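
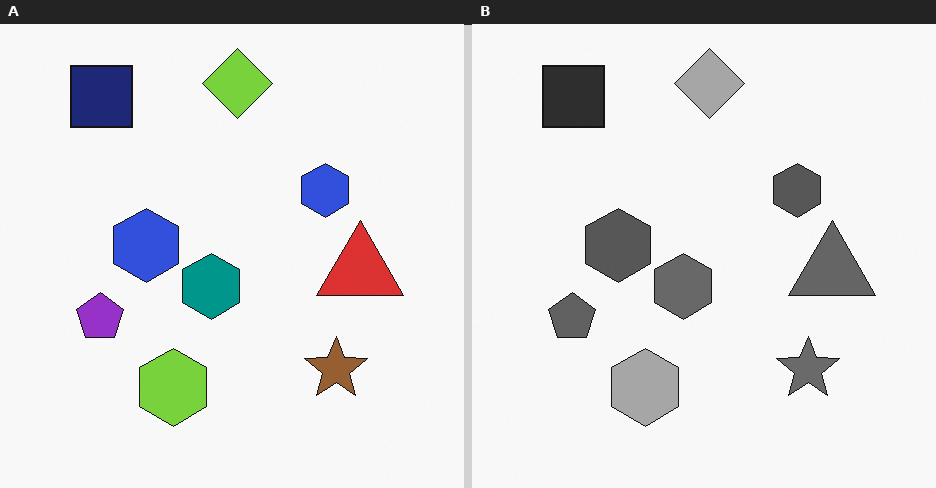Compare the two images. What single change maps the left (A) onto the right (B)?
It was converted to grayscale.

All color is removed — every shape is now a shade of grey.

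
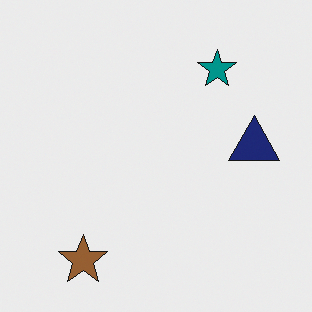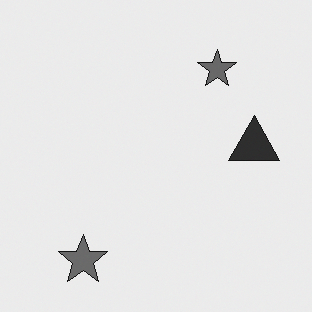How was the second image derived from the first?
The transformation is: converted to grayscale.

All color is removed — every shape is now a shade of grey.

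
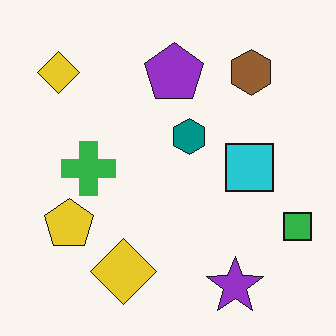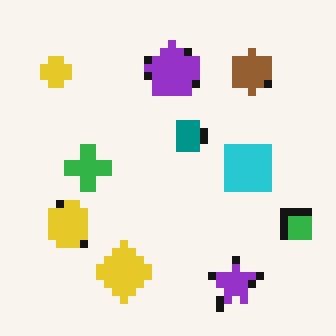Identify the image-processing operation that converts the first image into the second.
The image was pixelated into visible square blocks.

Shapes are reduced to large square blocks; fine edges and outlines are lost — a downscale-then-upscale (mosaic) effect.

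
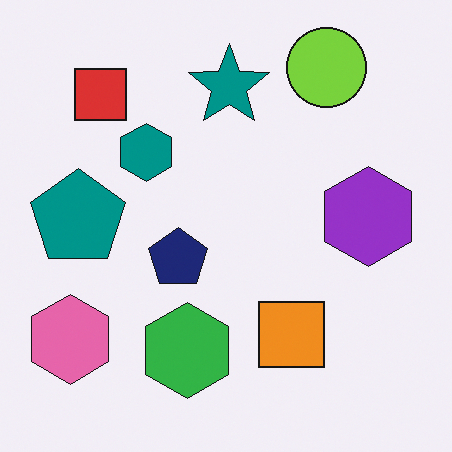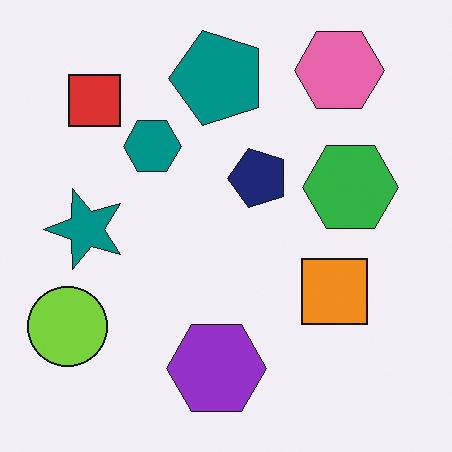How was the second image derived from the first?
The transformation is: transposed (reflected across the top-left ↔ bottom-right diagonal).

Shapes have swapped their row and column positions — what was in the top-right is now in the bottom-left — a diagonal reflection.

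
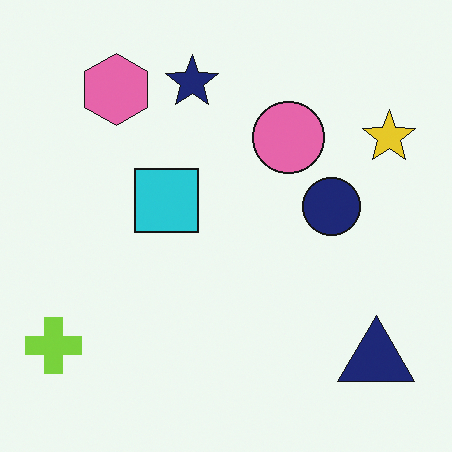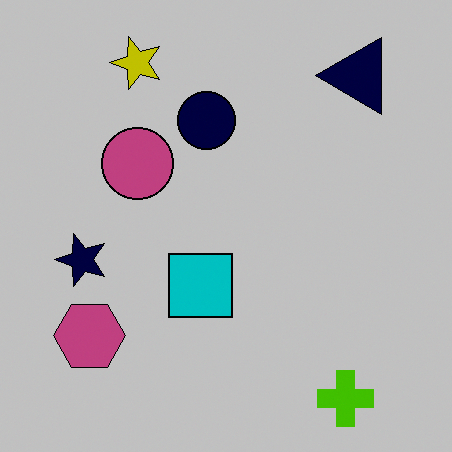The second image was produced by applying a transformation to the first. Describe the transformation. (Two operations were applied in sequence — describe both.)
Aggressively posterized, then rotated 90° counter-clockwise.

Each flat color has snapped to a coarser quantized level — most visibly, the near-white background has dropped to a flat grey. The lime cross sits in the bottom-left of the first image and the bottom-right of the second — consistent with a whole-image 90° counter-clockwise rotation.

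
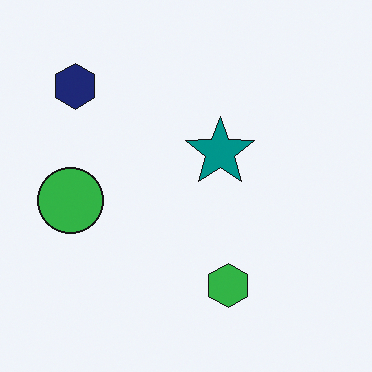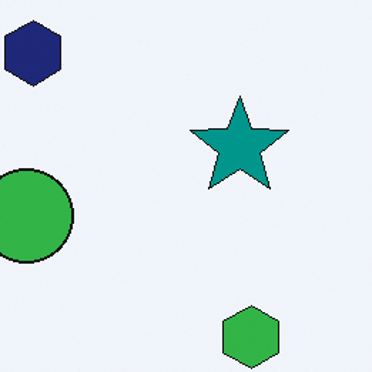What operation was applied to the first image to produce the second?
The second image is the first cropped slightly and scaled back up.

The visible shapes are larger and the field of view is narrower; shapes near the original edges may be partly or wholly outside the frame — a crop-and-rescale.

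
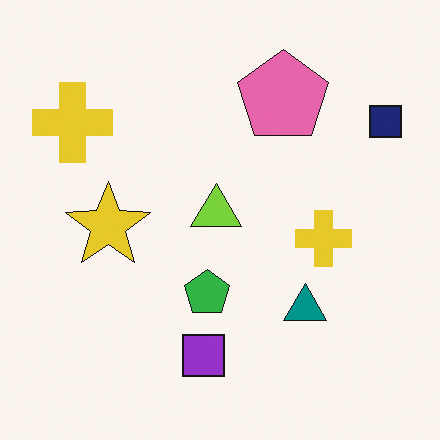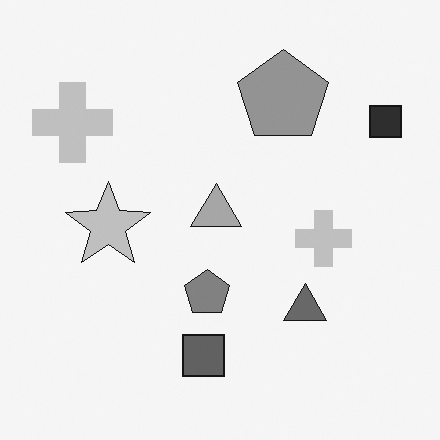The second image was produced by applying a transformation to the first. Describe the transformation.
Converted to grayscale.

All color is removed — every shape is now a shade of grey.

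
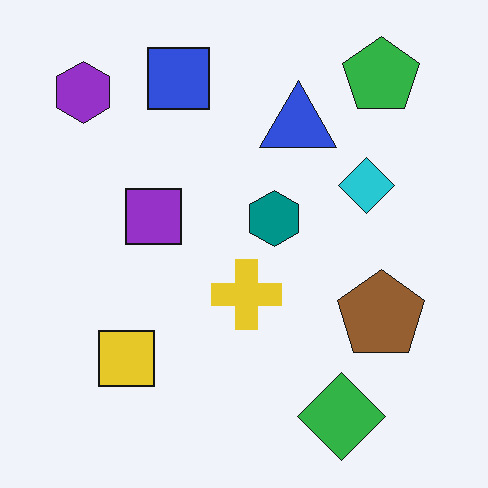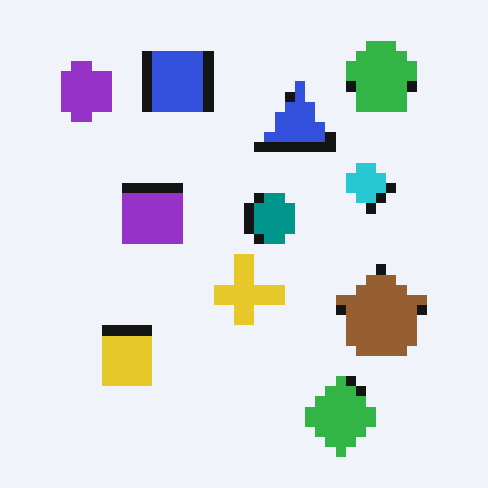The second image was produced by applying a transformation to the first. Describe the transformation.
The transformation is: coarsely pixelated.

Shapes are reduced to large square blocks; fine edges and outlines are lost — a downscale-then-upscale (mosaic) effect.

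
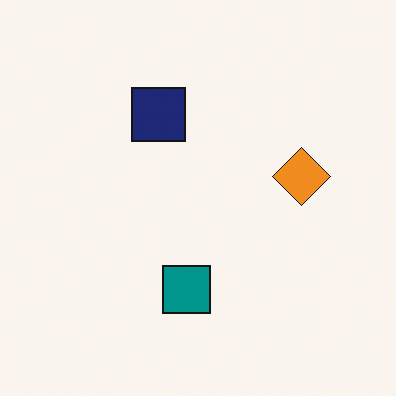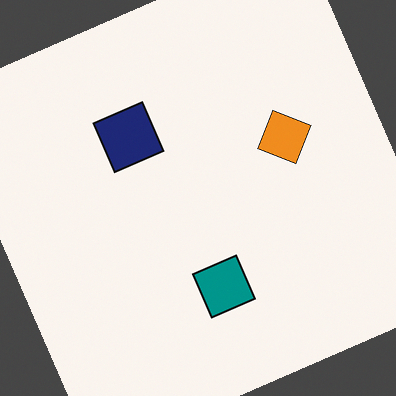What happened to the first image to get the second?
It was rotated counter-clockwise by a moderate amount.

Every shape is tilted by the same angle and the image corners show triangular fill wedges — a whole-image rotation by a non-right angle.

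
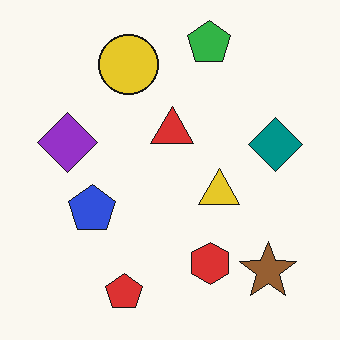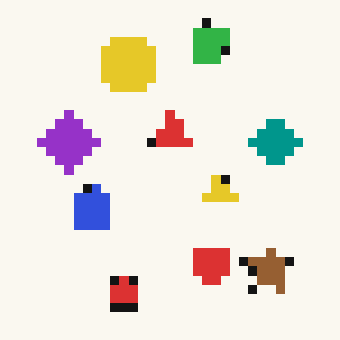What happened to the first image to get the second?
The image was heavily pixelated into large blocks.

Shapes are reduced to large square blocks; fine edges and outlines are lost — a downscale-then-upscale (mosaic) effect.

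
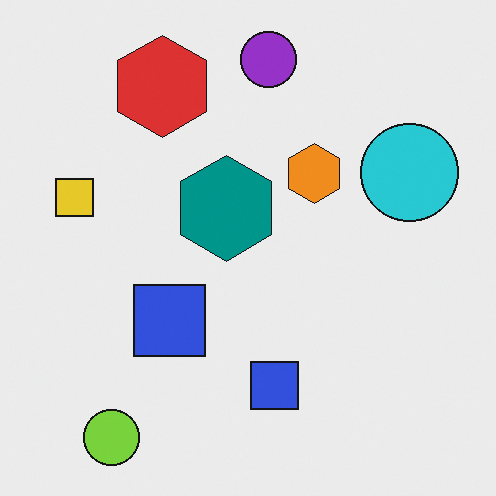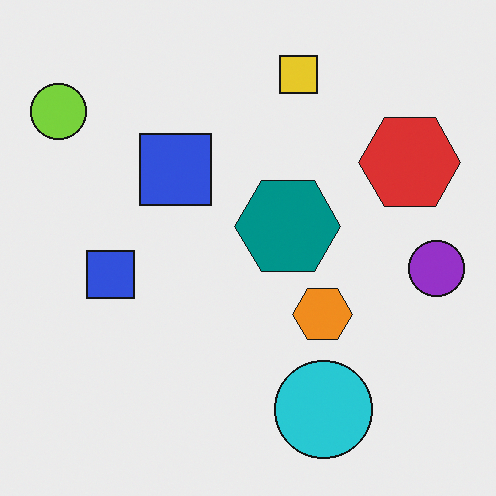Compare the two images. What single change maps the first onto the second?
Rotated 90° clockwise.

The lime circle sits in the bottom-left of the first image and the top-left of the second — consistent with a whole-image 90° clockwise rotation.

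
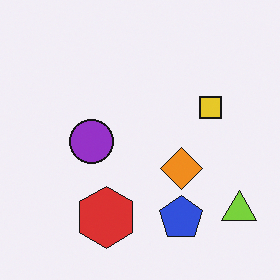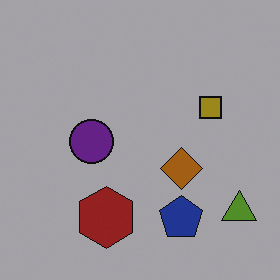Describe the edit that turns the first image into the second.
The second image is the first darkened a lot.

Every pixel — background and shapes alike — is uniformly darkened.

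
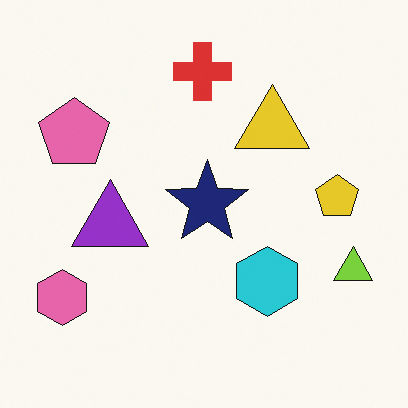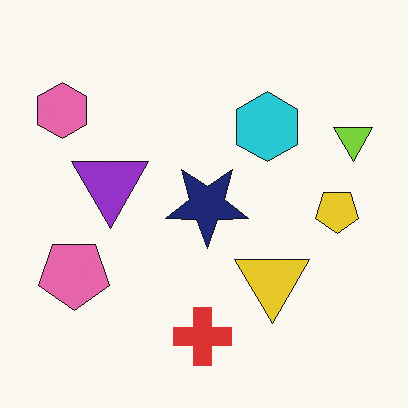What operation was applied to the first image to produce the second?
This is the original image flipped vertically (top ↔ bottom).

The red cross is in the top of the first image and the bottom of the second — shapes on opposite sides of the horizontal midline have swapped in a mirror flip.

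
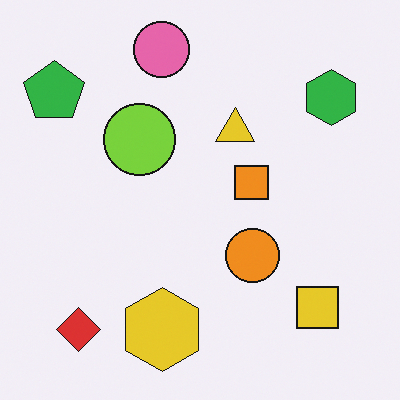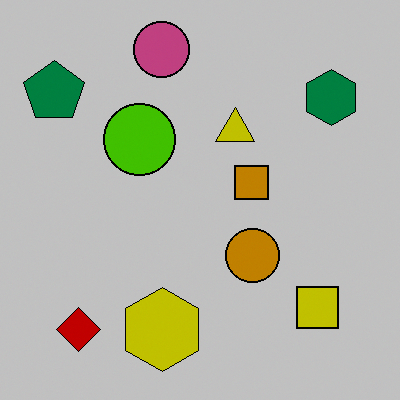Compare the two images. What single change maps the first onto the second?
This is the original image heavily posterized to just a handful of flat colors.

Each flat color has snapped to a coarser quantized level — most visibly, the near-white background has dropped to a flat grey.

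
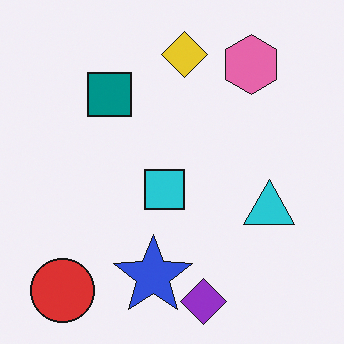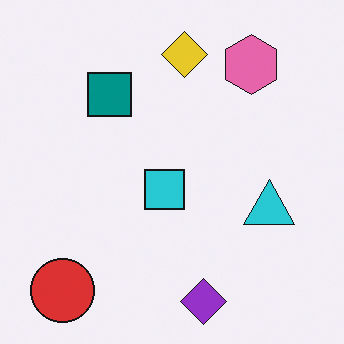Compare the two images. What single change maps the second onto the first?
This is the original image overlaid with an additional blue star.

A blue star appears in the first image that is absent from the second.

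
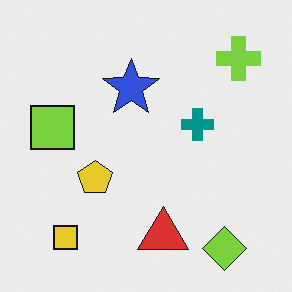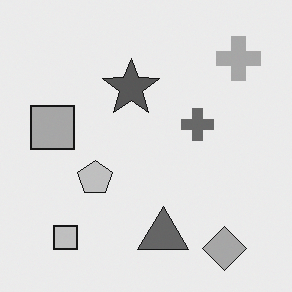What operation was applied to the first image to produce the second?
Converted to grayscale.

All color is removed — every shape is now a shade of grey.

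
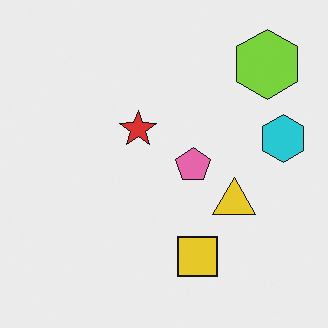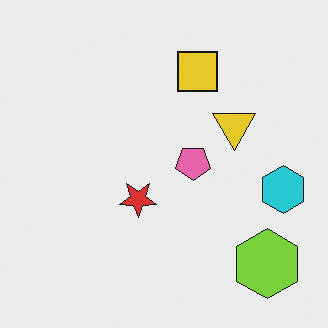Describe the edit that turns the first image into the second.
This is the original image flipped vertically (top ↔ bottom).

The lime hexagon is in the top-right of the first image and the bottom-right of the second — shapes on opposite sides of the horizontal midline have swapped in a mirror flip.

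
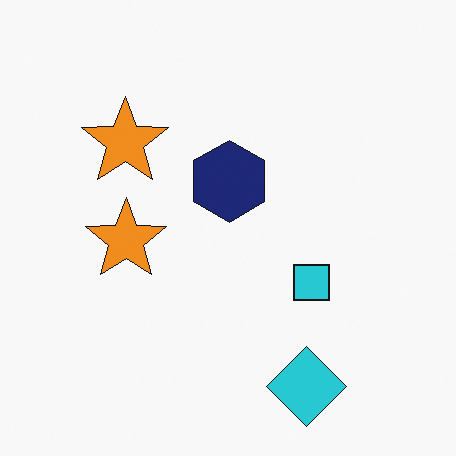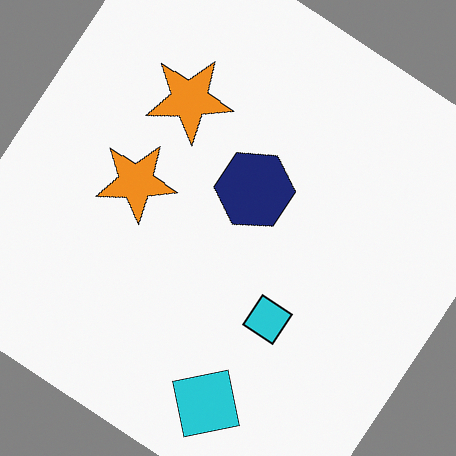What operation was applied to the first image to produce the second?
This is the original image rotated clockwise by a large amount — several tens of degrees.

Every shape is tilted by the same angle and the image corners show triangular fill wedges — a whole-image rotation by a non-right angle.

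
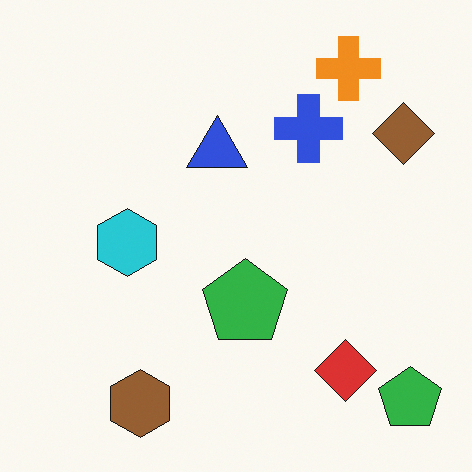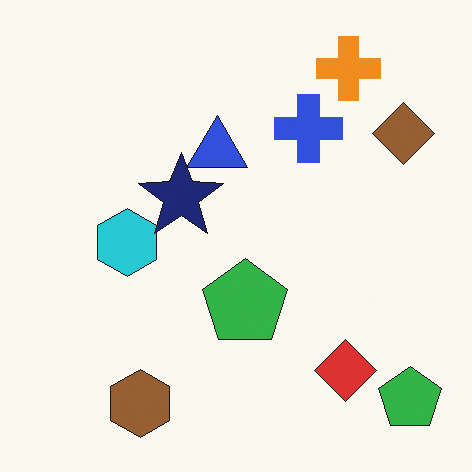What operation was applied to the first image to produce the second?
The image was overlaid with an additional navy star.

A navy star appears in the second image that is absent from the first.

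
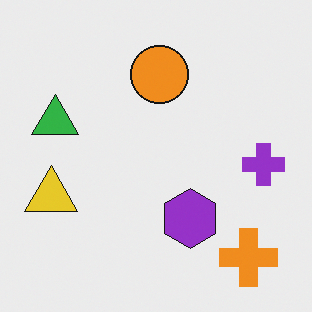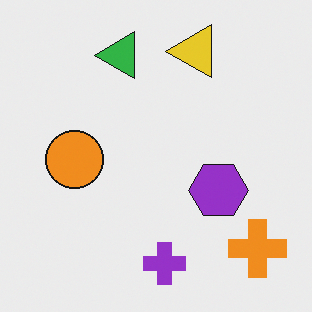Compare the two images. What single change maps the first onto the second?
This is the original image transposed (reflected across the top-left ↔ bottom-right diagonal).

Shapes have swapped their row and column positions — what was in the top-right is now in the bottom-left — a diagonal reflection.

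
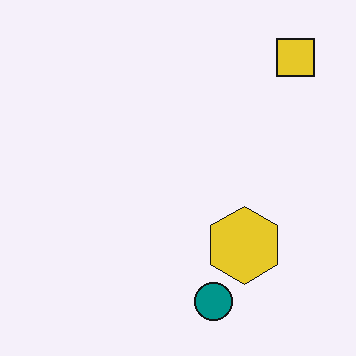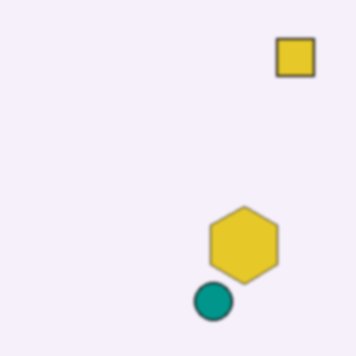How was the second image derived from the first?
This is the original image given a subtle gaussian blur.

Shape edges and outlines are uniformly softened across the whole image.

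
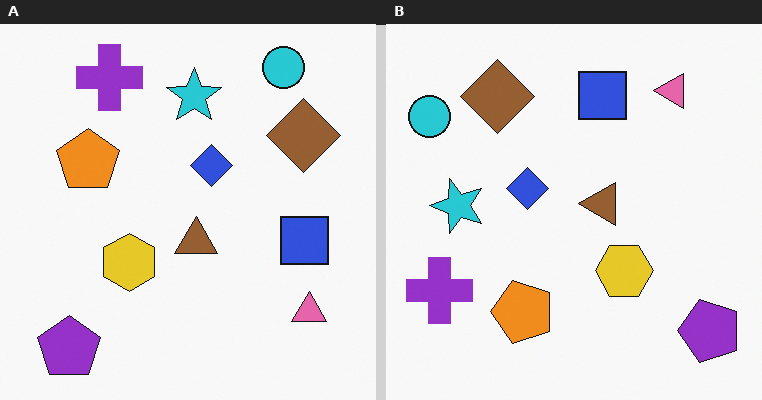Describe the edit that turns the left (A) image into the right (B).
Rotated 90° counter-clockwise.

The purple pentagon sits in the bottom-left of the left (A) image and the bottom-right of the right (B) — consistent with a whole-image 90° counter-clockwise rotation.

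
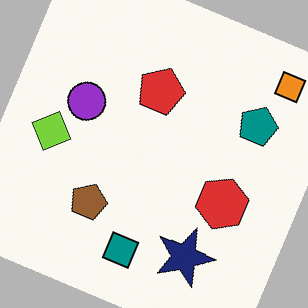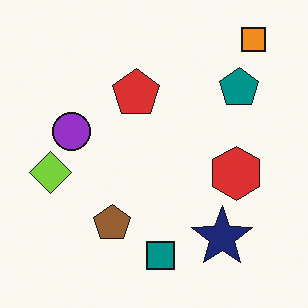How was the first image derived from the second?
Rotated clockwise by a clearly visible amount.

Every shape is tilted by the same angle and the image corners show triangular fill wedges — a whole-image rotation by a non-right angle.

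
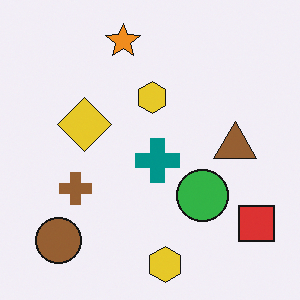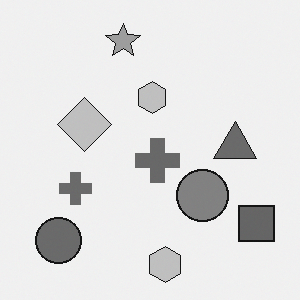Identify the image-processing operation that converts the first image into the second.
The second image is the first converted to grayscale.

All color is removed — every shape is now a shade of grey.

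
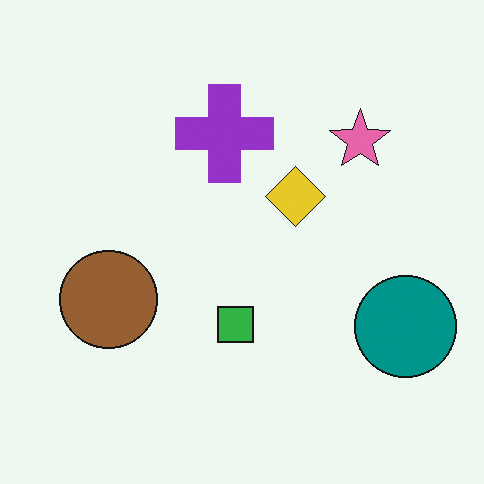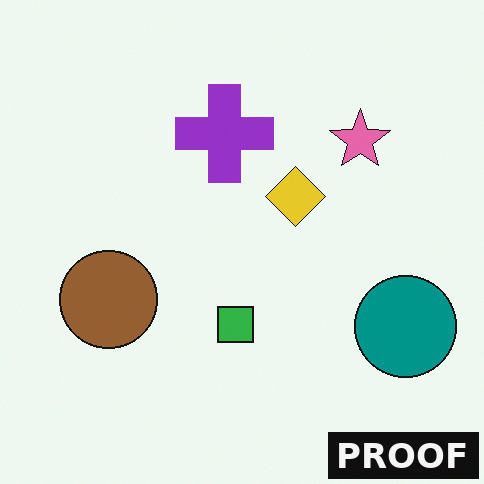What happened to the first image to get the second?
It was watermarked with the text "PROOF" in the lower-right corner.

A dark label reading "PROOF" appears in the lower-right corner.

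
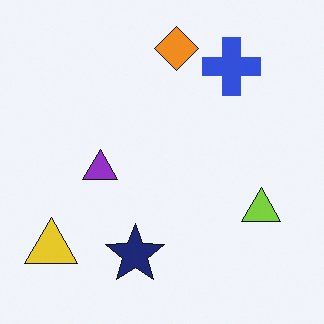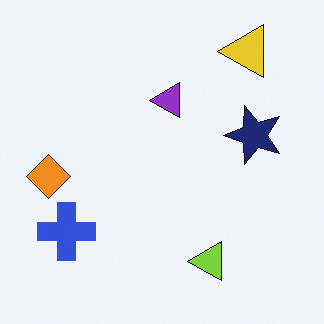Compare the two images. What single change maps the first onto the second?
This is the original image transposed (reflected across the top-left ↔ bottom-right diagonal).

Shapes have swapped their row and column positions — what was in the top-right is now in the bottom-left — a diagonal reflection.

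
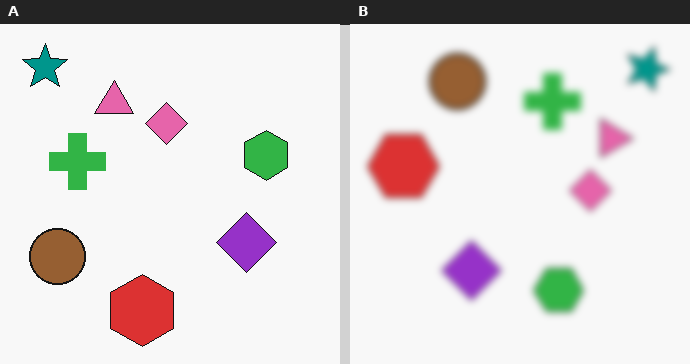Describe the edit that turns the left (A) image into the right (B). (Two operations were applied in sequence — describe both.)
The right (B) image is the left (A) moderately blurred, then rotated 90° clockwise.

Shape edges and outlines are uniformly softened across the whole image. The teal star sits in the top-left of the left (A) image and the top-right of the right (B) — consistent with a whole-image 90° clockwise rotation.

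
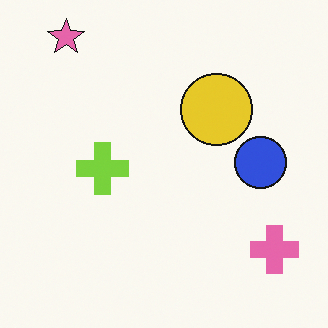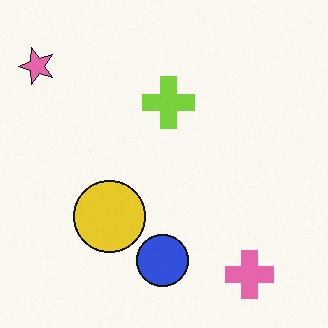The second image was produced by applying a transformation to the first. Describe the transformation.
Transposed (reflected across the top-left ↔ bottom-right diagonal).

Shapes have swapped their row and column positions — what was in the top-right is now in the bottom-left — a diagonal reflection.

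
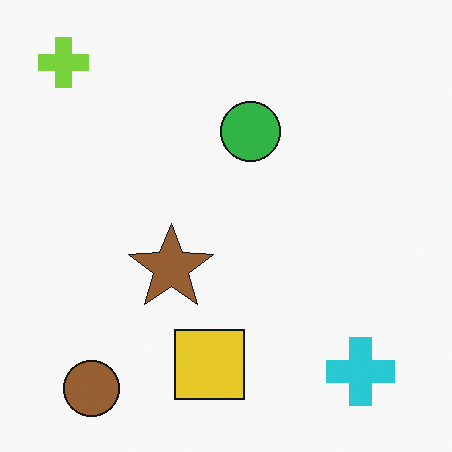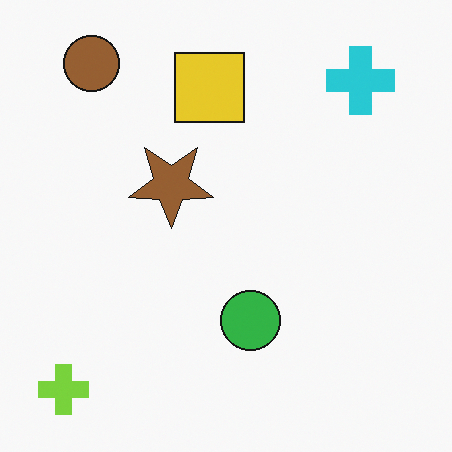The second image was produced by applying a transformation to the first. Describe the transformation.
The image was flipped vertically (top ↔ bottom).

The lime cross is in the top-left of the first image and the bottom-left of the second — shapes on opposite sides of the horizontal midline have swapped in a mirror flip.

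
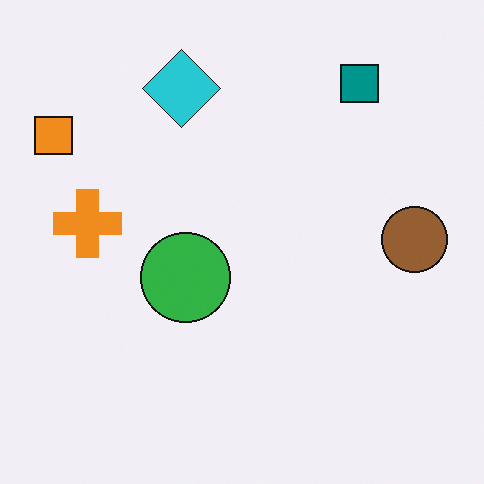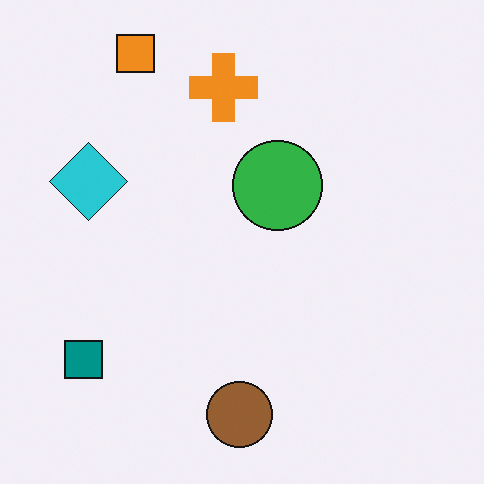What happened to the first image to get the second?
Transposed (reflected across the top-left ↔ bottom-right diagonal).

Shapes have swapped their row and column positions — what was in the top-right is now in the bottom-left — a diagonal reflection.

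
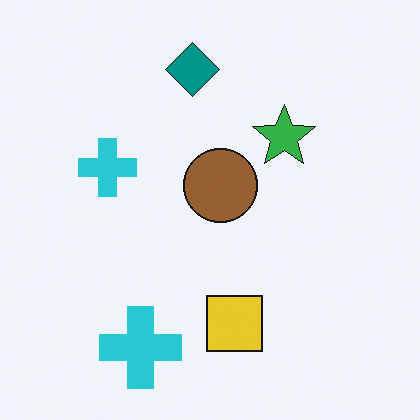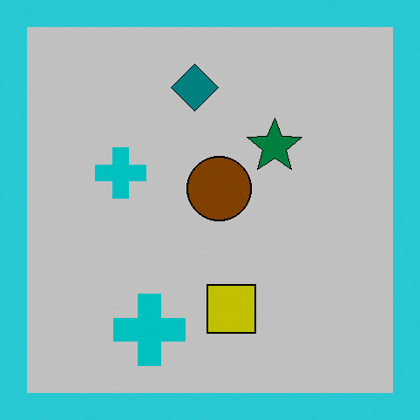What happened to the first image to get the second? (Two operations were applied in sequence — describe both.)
The image was heavily posterized to just a handful of flat colors, then framed with a cyan border.

Each flat color has snapped to a coarser quantized level — most visibly, the near-white background has dropped to a flat grey. A solid cyan frame runs around the edge of the second image, with the content slightly shrunk inside it.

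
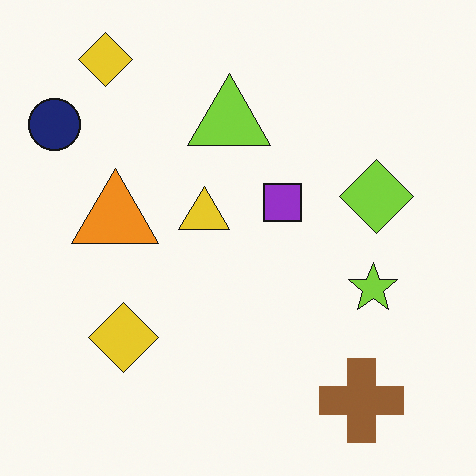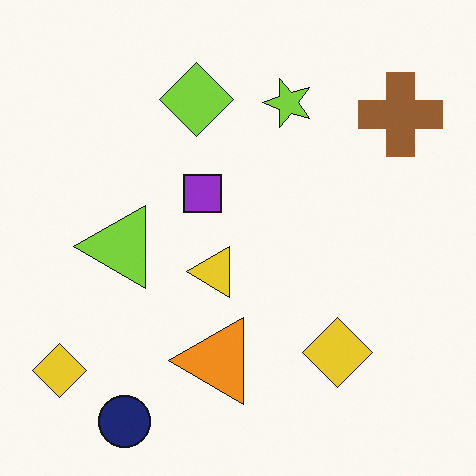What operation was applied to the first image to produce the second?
The second image is the first rotated 90° counter-clockwise.

The navy circle sits in the top-left of the first image and the bottom-left of the second — consistent with a whole-image 90° counter-clockwise rotation.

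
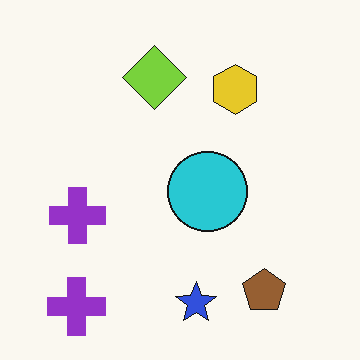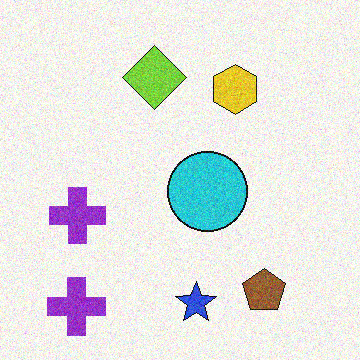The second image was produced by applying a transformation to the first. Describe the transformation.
It was degraded with moderate additive noise.

Random speckle covers the whole image, including the flat background.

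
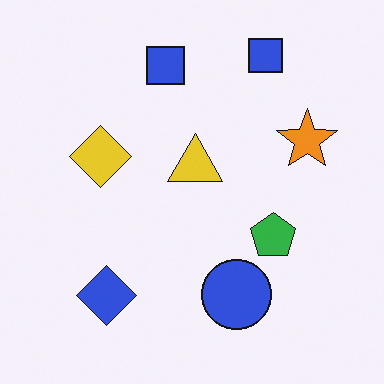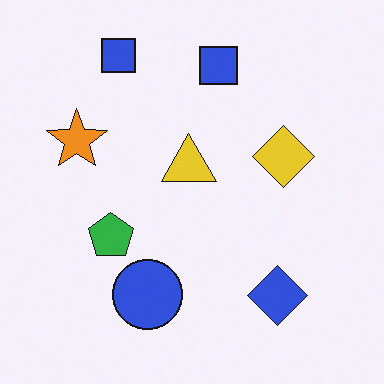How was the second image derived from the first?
This is the original image flipped horizontally (left ↔ right).

The orange star is in the right of the first image and the left of the second — shapes on opposite sides of the vertical midline have swapped in a mirror flip.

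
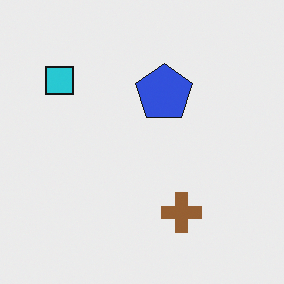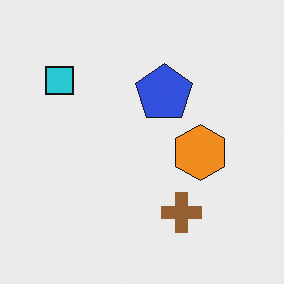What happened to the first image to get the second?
Overlaid with an additional orange hexagon.

An orange hexagon appears in the second image that is absent from the first.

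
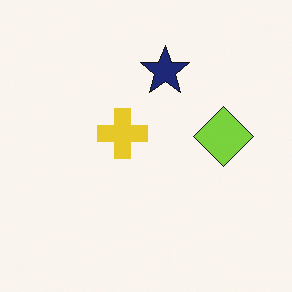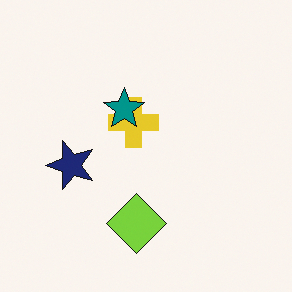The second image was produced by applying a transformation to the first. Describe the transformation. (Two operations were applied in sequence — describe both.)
Transposed (reflected across the top-left ↔ bottom-right diagonal), then overlaid with an additional teal star.

Shapes have swapped their row and column positions — what was in the top-right is now in the bottom-left — a diagonal reflection. A teal star appears in the second image that is absent from the first.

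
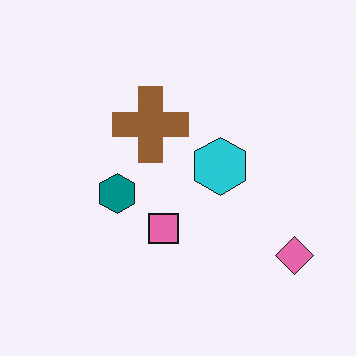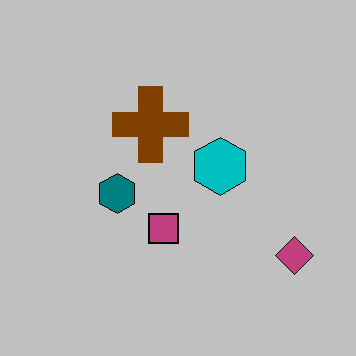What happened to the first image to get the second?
The transformation is: aggressively posterized.

Each flat color has snapped to a coarser quantized level — most visibly, the near-white background has dropped to a flat grey.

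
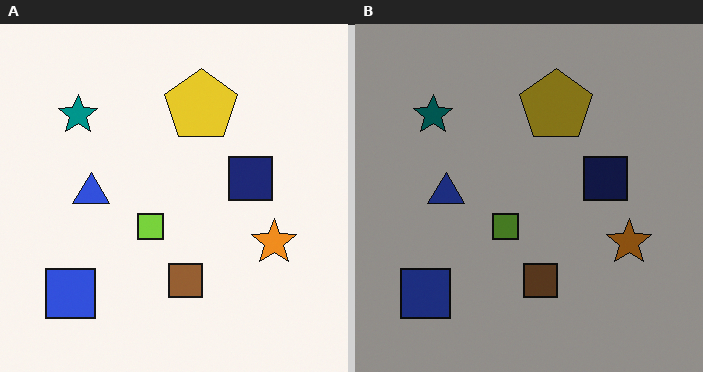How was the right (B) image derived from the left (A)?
The image was substantially darkened.

Every pixel — background and shapes alike — is uniformly darkened.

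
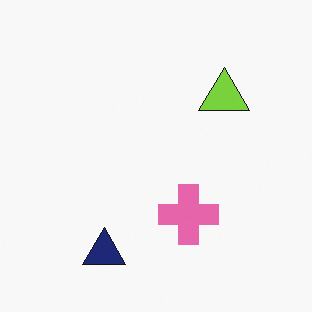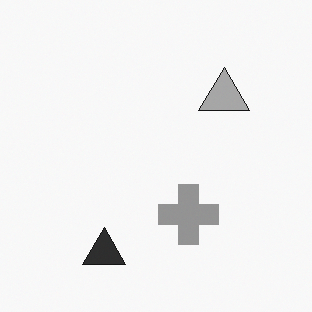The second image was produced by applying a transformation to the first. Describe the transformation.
The transformation is: converted to grayscale.

All color is removed — every shape is now a shade of grey.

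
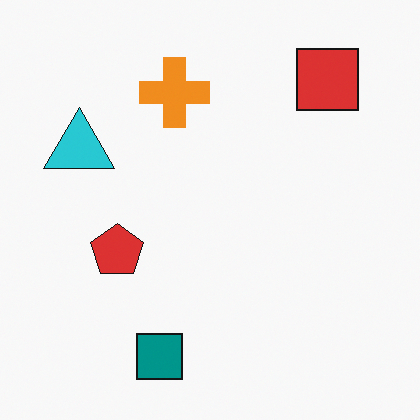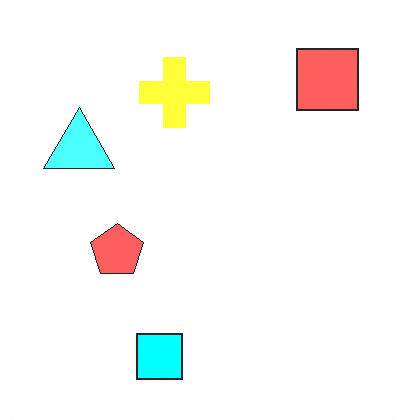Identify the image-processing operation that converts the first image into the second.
It was substantially brightened.

Every pixel — background and shapes alike — is uniformly brightened.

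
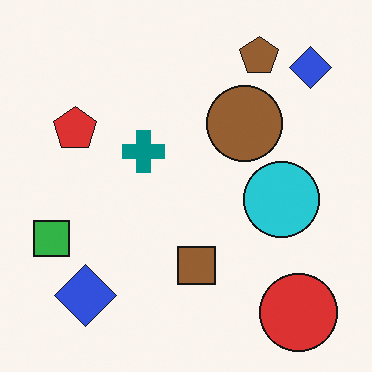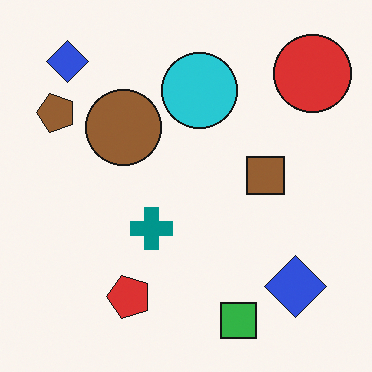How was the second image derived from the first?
Rotated 90° counter-clockwise.

The red circle sits in the bottom-right of the first image and the top-right of the second — consistent with a whole-image 90° counter-clockwise rotation.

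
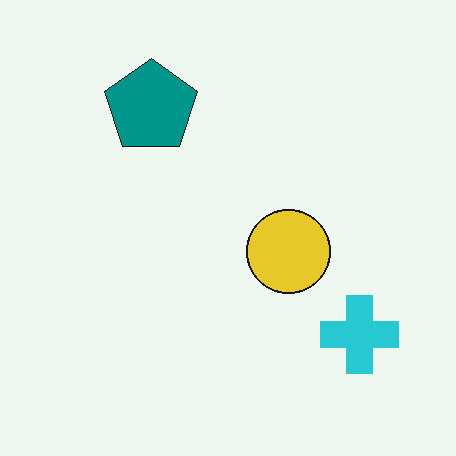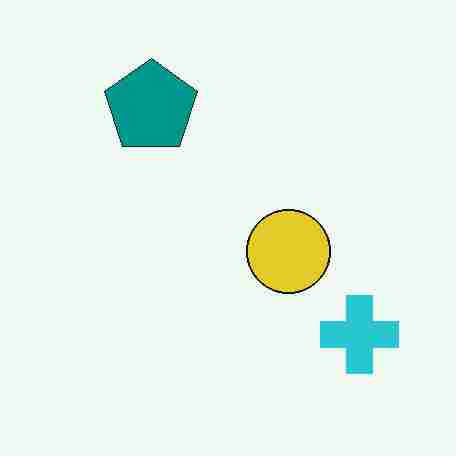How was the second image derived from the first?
It was heavily JPEG-compressed with obvious blocking artifacts.

Blocky 8×8 compression artifacts appear around shape edges and the flat background shows ringing — characteristic JPEG degradation.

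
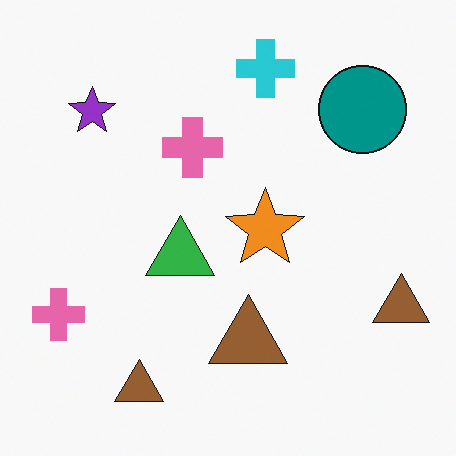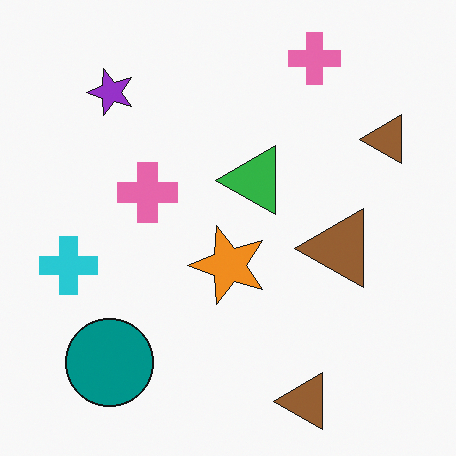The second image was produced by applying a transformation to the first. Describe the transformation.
The transformation is: transposed (reflected across the top-left ↔ bottom-right diagonal).

Shapes have swapped their row and column positions — what was in the top-right is now in the bottom-left — a diagonal reflection.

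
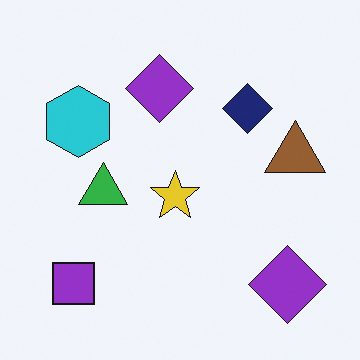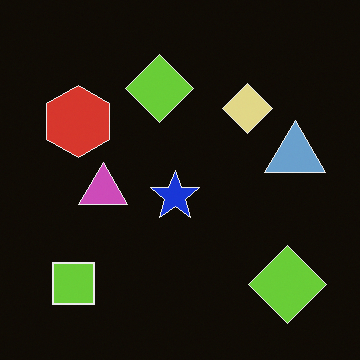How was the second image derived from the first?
The image was color-inverted (negative).

The light background has become dark and every shape's color is its complement — a photographic negative.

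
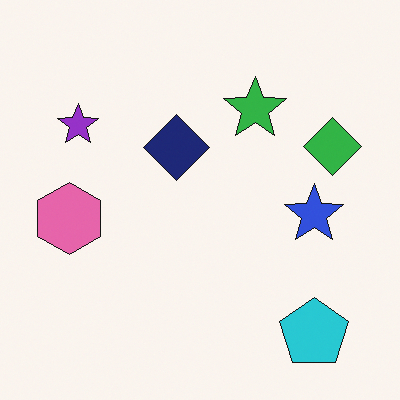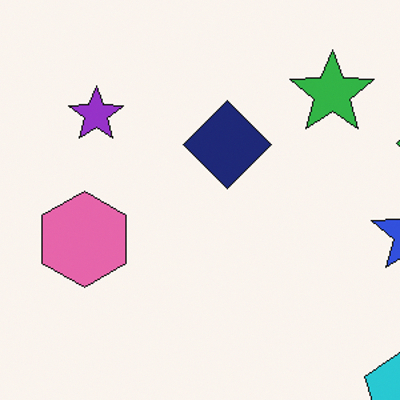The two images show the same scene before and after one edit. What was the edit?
The image was cropped slightly and scaled back up.

The visible shapes are larger and the field of view is narrower; shapes near the original edges may be partly or wholly outside the frame — a crop-and-rescale.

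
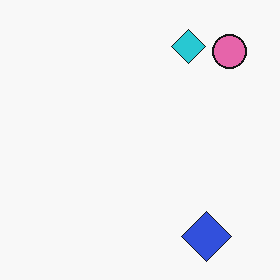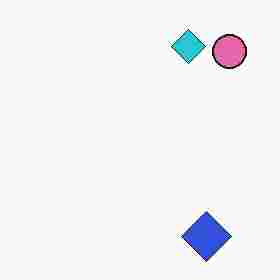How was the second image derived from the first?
The second image is the first heavily JPEG-compressed with obvious blocking artifacts.

Blocky 8×8 compression artifacts appear around shape edges and the flat background shows ringing — characteristic JPEG degradation.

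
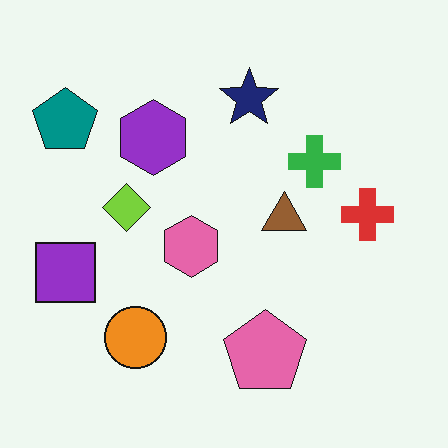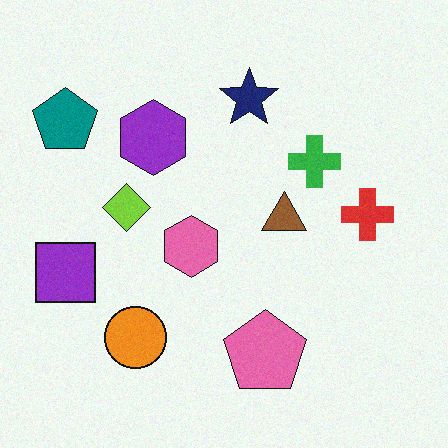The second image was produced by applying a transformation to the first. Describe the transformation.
It was degraded with subtle gaussian noise.

Random speckle covers the whole image, including the flat background.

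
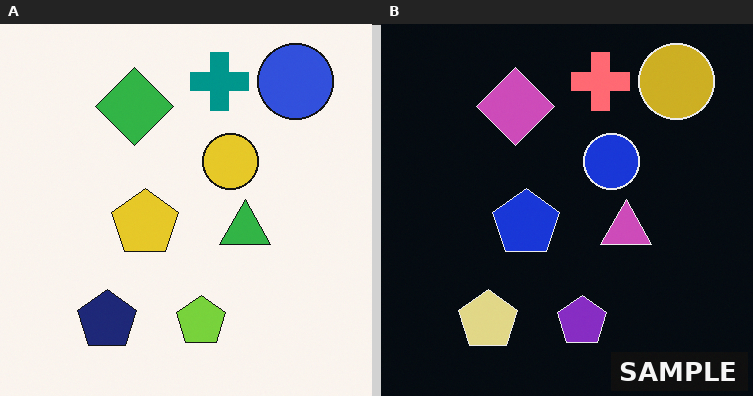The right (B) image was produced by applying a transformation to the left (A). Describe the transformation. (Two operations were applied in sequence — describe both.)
It was color-inverted (negative), then watermarked with the text "SAMPLE" in the lower-right corner.

The light background has become dark and every shape's color is its complement — a photographic negative. A dark label reading "SAMPLE" appears in the lower-right corner.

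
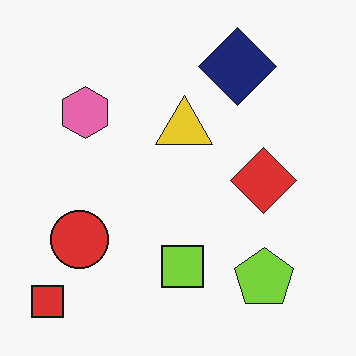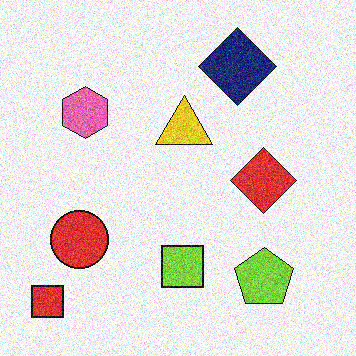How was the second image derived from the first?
The transformation is: degraded with a thick layer of grain.

Random speckle covers the whole image, including the flat background.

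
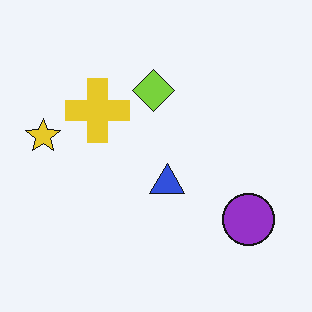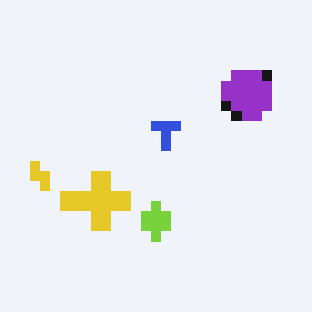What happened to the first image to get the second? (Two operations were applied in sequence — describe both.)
The second image is the first flipped vertically (top ↔ bottom), then coarsely pixelated.

The lime diamond is in the top of the first image and the bottom of the second — shapes on opposite sides of the horizontal midline have swapped in a mirror flip. Shapes are reduced to large square blocks; fine edges and outlines are lost — a downscale-then-upscale (mosaic) effect.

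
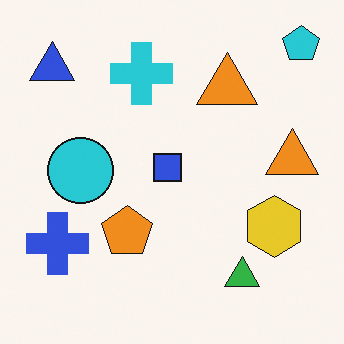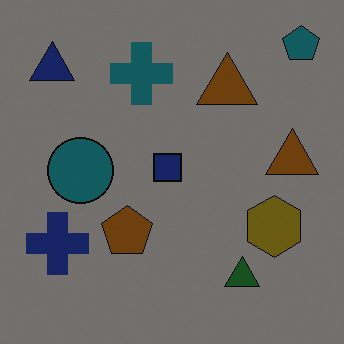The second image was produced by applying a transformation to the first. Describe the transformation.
The second image is the first substantially darkened.

Every pixel — background and shapes alike — is uniformly darkened.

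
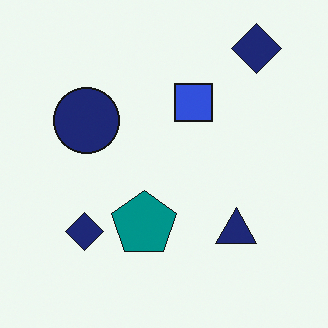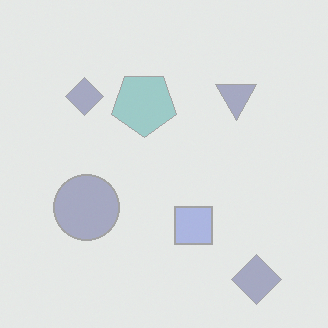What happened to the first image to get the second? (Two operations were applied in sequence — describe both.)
It was flipped vertically (top ↔ bottom), then given much lower contrast.

The navy triangle is in the bottom-right of the first image and the top-right of the second — shapes on opposite sides of the horizontal midline have swapped in a mirror flip. Tones are pushed toward mid-grey across the whole image — a global contrast change.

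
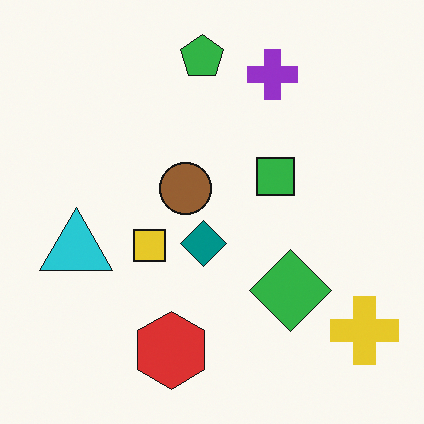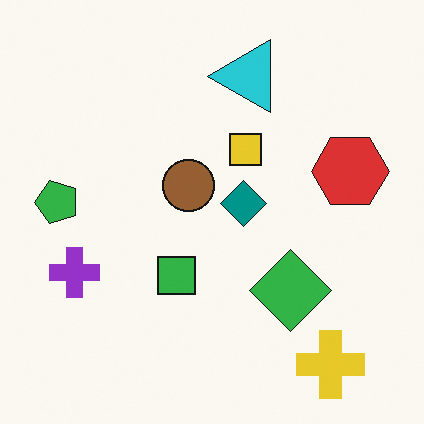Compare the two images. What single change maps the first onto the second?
The image was transposed (reflected across the top-left ↔ bottom-right diagonal).

Shapes have swapped their row and column positions — what was in the top-right is now in the bottom-left — a diagonal reflection.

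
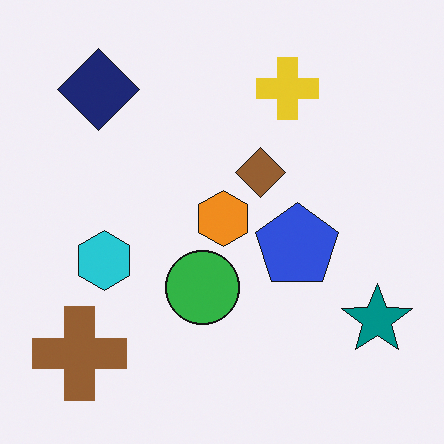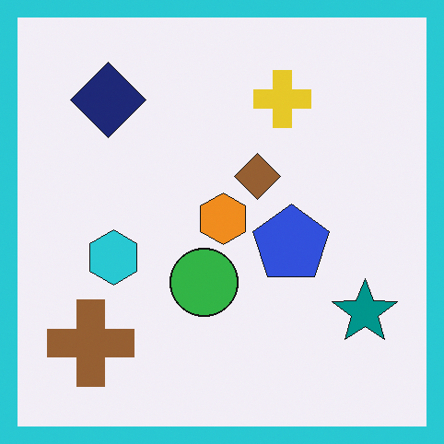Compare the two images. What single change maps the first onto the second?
The transformation is: framed with a cyan border.

A solid cyan frame runs around the edge of the second image, with the content slightly shrunk inside it.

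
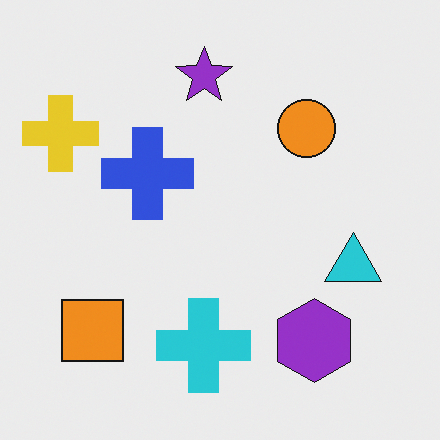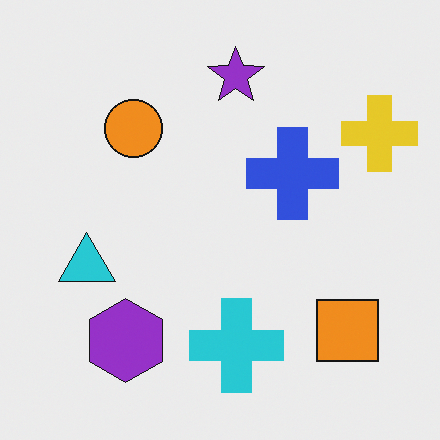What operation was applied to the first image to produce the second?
It was flipped horizontally (left ↔ right).

The yellow cross is in the top-left of the first image and the top-right of the second — shapes on opposite sides of the vertical midline have swapped in a mirror flip.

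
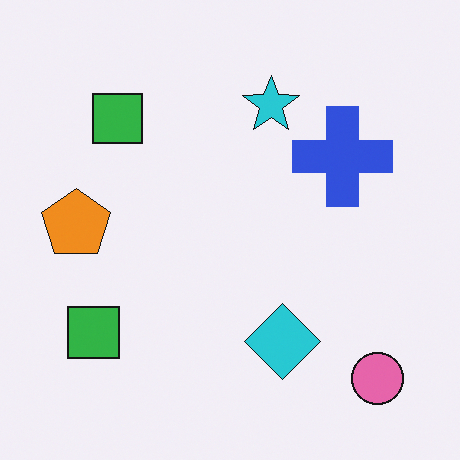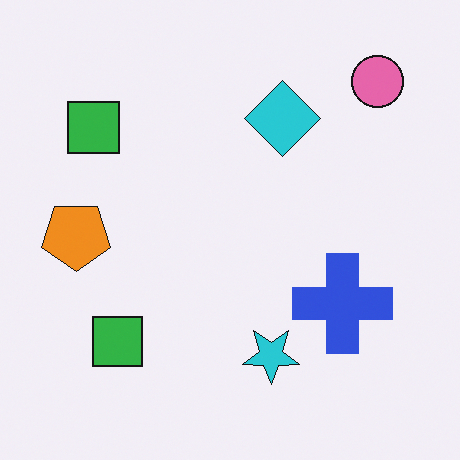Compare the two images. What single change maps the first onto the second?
The transformation is: flipped vertically (top ↔ bottom).

The pink circle is in the bottom-right of the first image and the top-right of the second — shapes on opposite sides of the horizontal midline have swapped in a mirror flip.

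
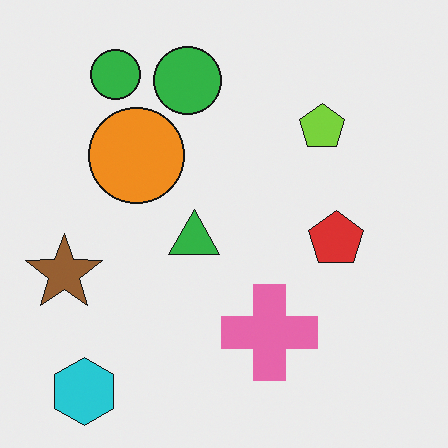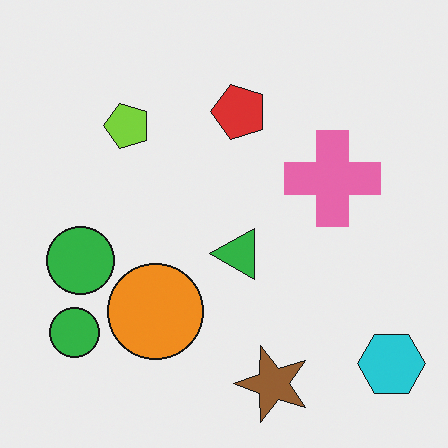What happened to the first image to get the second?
This is the original image rotated 90° counter-clockwise.

The cyan hexagon sits in the bottom-left of the first image and the bottom-right of the second — consistent with a whole-image 90° counter-clockwise rotation.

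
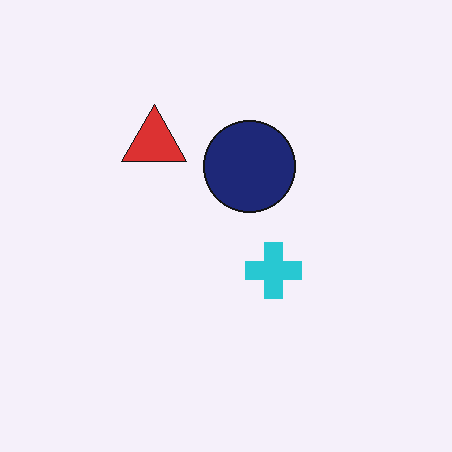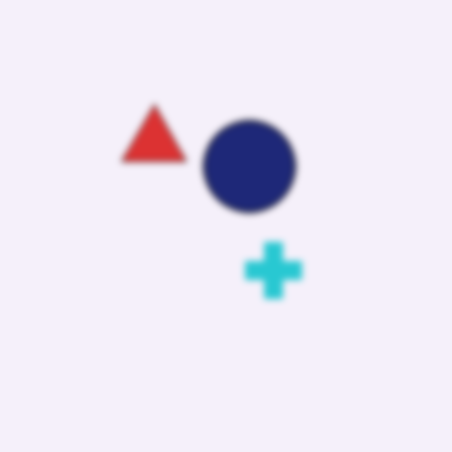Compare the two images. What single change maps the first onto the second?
The second image is the first moderately blurred.

Shape edges and outlines are uniformly softened across the whole image.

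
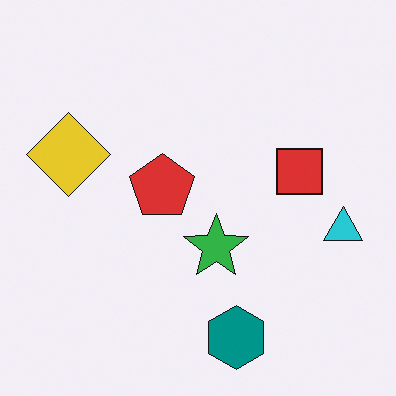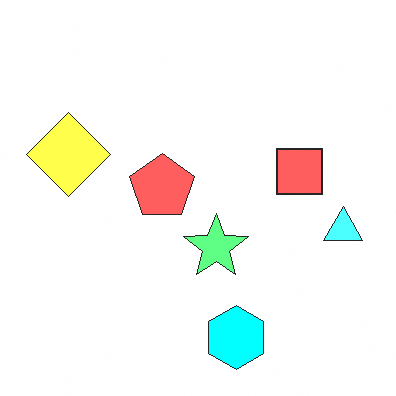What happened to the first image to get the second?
It was noticeably brightened.

Every pixel — background and shapes alike — is uniformly brightened.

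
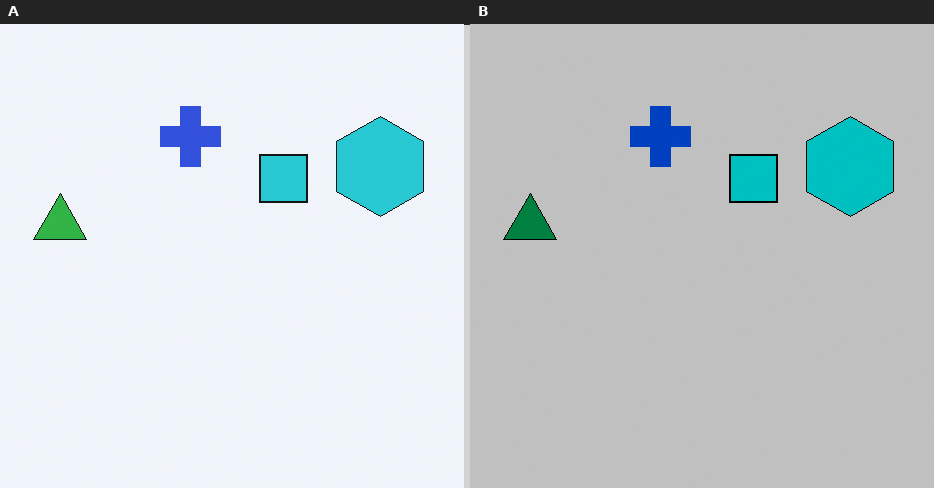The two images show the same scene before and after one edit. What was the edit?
The right (B) image is the left (A) heavily posterized to just a handful of flat colors.

Each flat color has snapped to a coarser quantized level — most visibly, the near-white background has dropped to a flat grey.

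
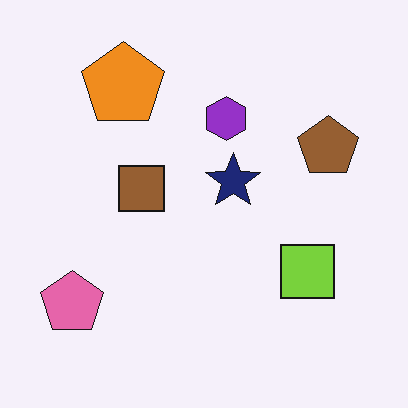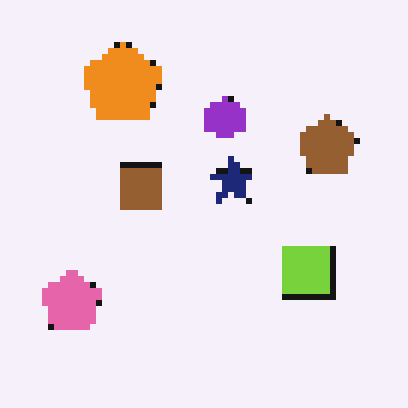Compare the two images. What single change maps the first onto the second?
Pixelated into visible square blocks.

Shapes are reduced to large square blocks; fine edges and outlines are lost — a downscale-then-upscale (mosaic) effect.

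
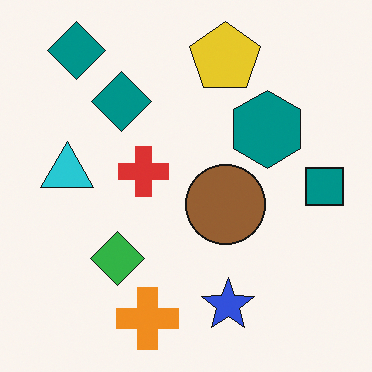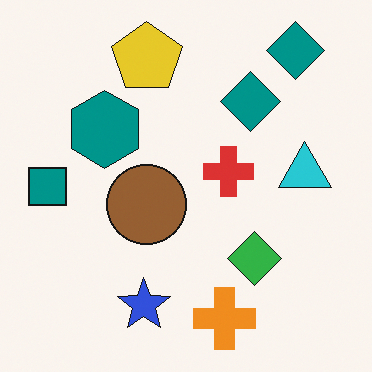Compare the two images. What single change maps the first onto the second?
The image was flipped horizontally (left ↔ right).

The teal square is in the right of the first image and the left of the second — shapes on opposite sides of the vertical midline have swapped in a mirror flip.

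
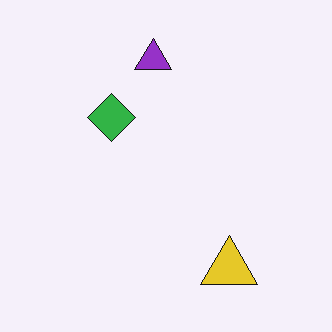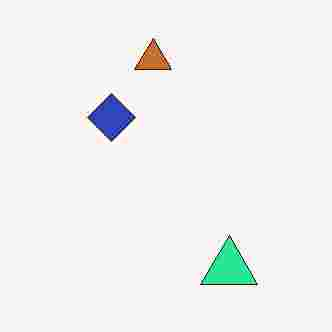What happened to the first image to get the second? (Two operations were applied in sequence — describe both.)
This is the original image hue-shifted by a moderate amount, then degraded with heavy JPEG compression.

Every shape's color has rotated by the same amount around the hue wheel — a uniform hue shift. Blocky 8×8 compression artifacts appear around shape edges and the flat background shows ringing — characteristic JPEG degradation.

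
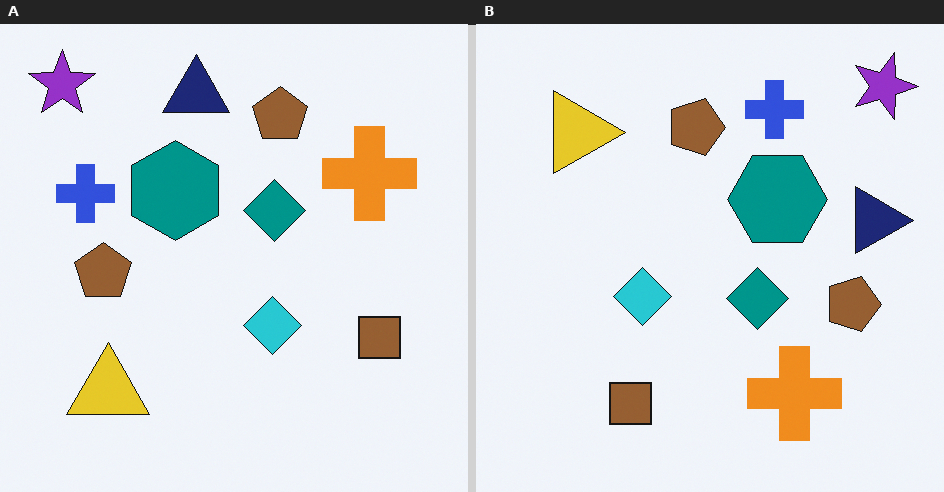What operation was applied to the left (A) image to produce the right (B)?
It was rotated 90° clockwise.

The purple star sits in the top-left of the left (A) image and the top-right of the right (B) — consistent with a whole-image 90° clockwise rotation.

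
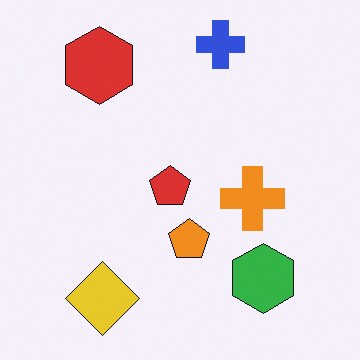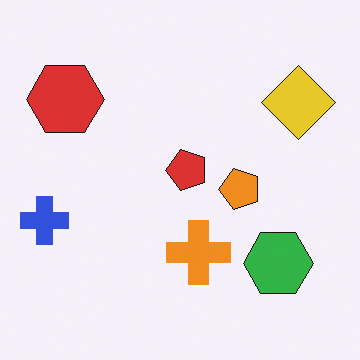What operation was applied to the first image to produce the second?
It was transposed (reflected across the top-left ↔ bottom-right diagonal).

Shapes have swapped their row and column positions — what was in the top-right is now in the bottom-left — a diagonal reflection.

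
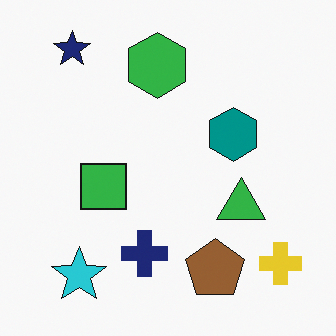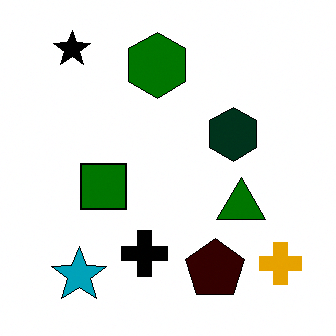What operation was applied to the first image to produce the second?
It was boosted in contrast.

Tones are pushed away from mid-grey across the whole image — a global contrast change.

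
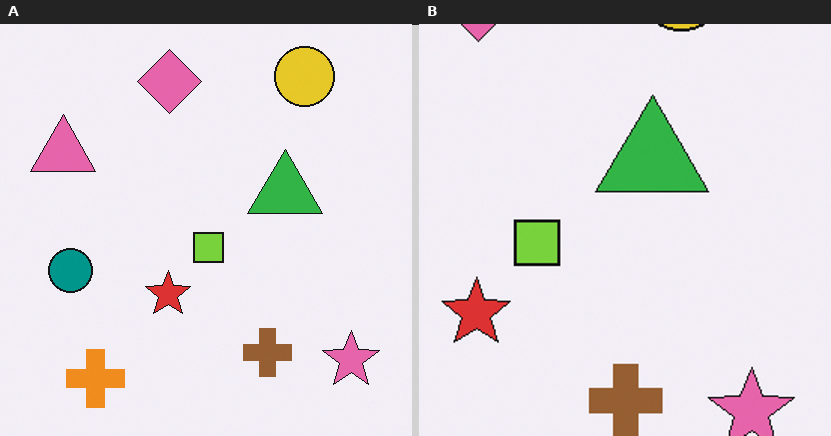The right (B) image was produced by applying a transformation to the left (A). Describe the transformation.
This is the original image cropped slightly and scaled back up.

The visible shapes are larger and the field of view is narrower; shapes near the original edges may be partly or wholly outside the frame — a crop-and-rescale.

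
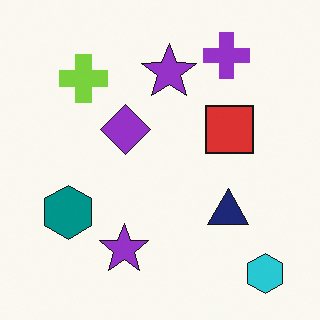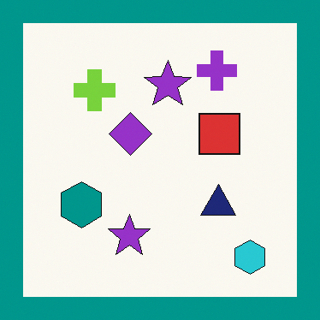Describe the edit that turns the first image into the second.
The transformation is: framed with a teal border.

A solid teal frame runs around the edge of the second image, with the content slightly shrunk inside it.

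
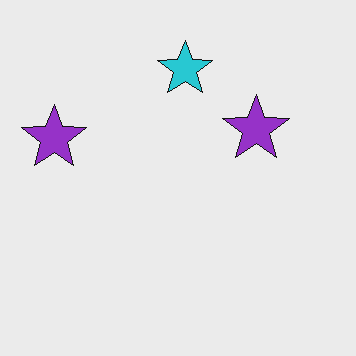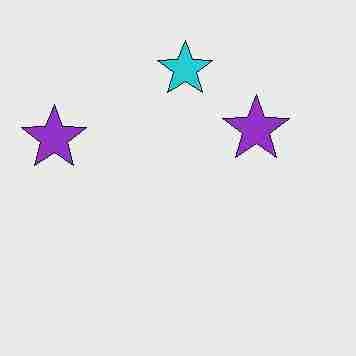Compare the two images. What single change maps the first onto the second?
The second image is the first degraded with heavy JPEG compression.

Blocky 8×8 compression artifacts appear around shape edges and the flat background shows ringing — characteristic JPEG degradation.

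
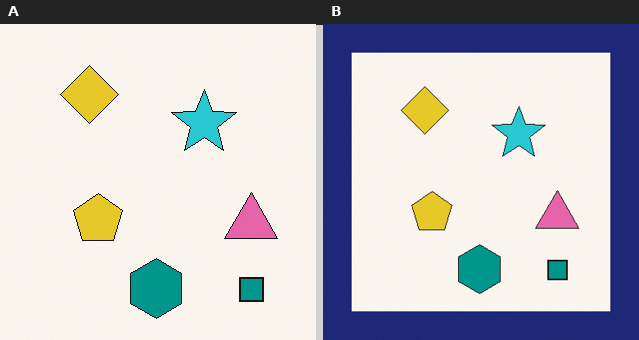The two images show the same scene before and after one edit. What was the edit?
This is the original image framed with a navy border.

A solid navy frame runs around the edge of the right (B) image, with the content slightly shrunk inside it.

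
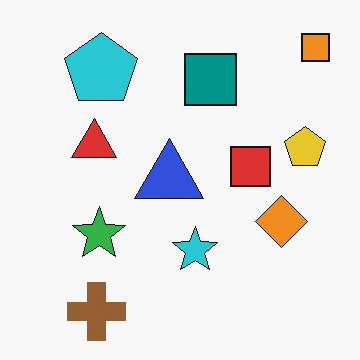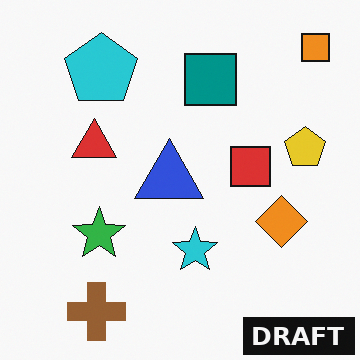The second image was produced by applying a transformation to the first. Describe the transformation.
The transformation is: watermarked with the text "DRAFT" in the lower-right corner.

A dark label reading "DRAFT" appears in the lower-right corner.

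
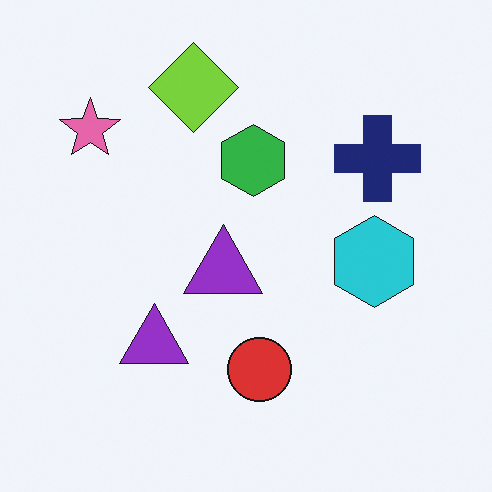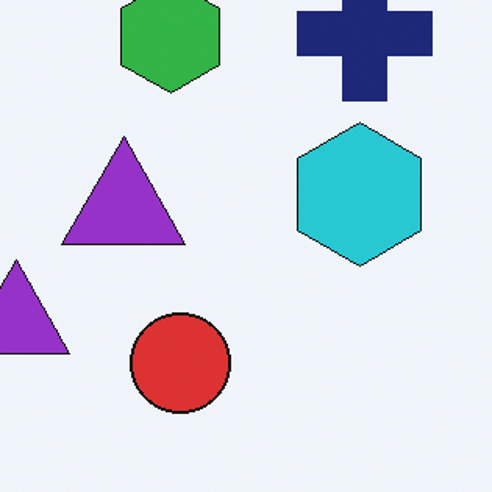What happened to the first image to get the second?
Cropped slightly and scaled back up.

The visible shapes are larger and the field of view is narrower; shapes near the original edges may be partly or wholly outside the frame — a crop-and-rescale.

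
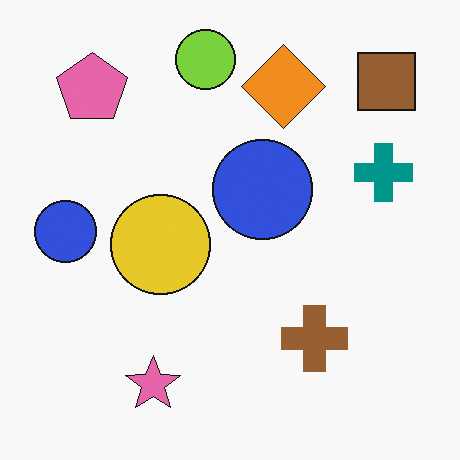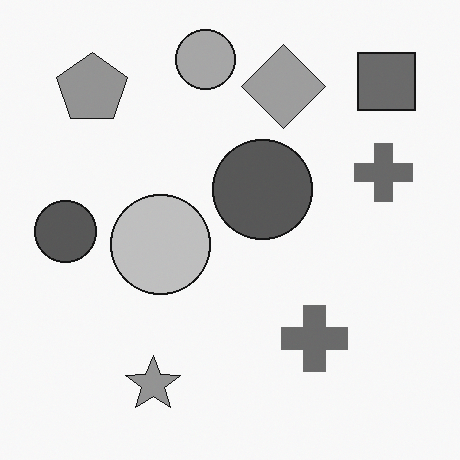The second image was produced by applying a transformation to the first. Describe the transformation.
The image was converted to grayscale.

All color is removed — every shape is now a shade of grey.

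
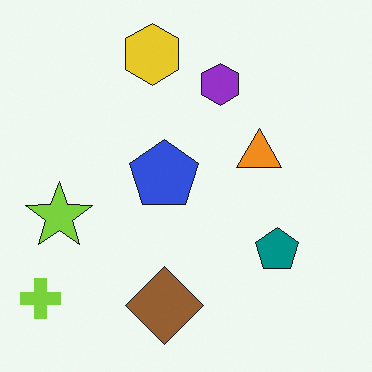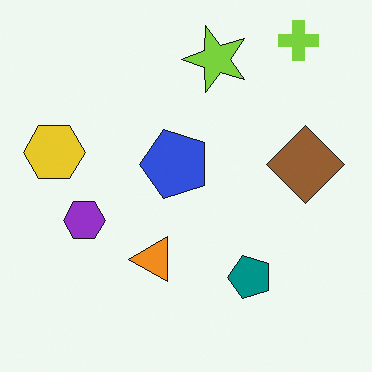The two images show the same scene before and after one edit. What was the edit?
The image was transposed (reflected across the top-left ↔ bottom-right diagonal).

Shapes have swapped their row and column positions — what was in the top-right is now in the bottom-left — a diagonal reflection.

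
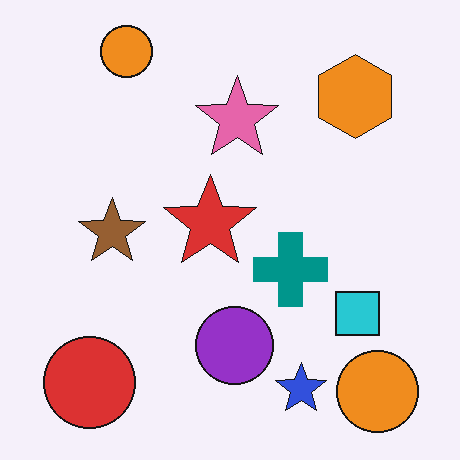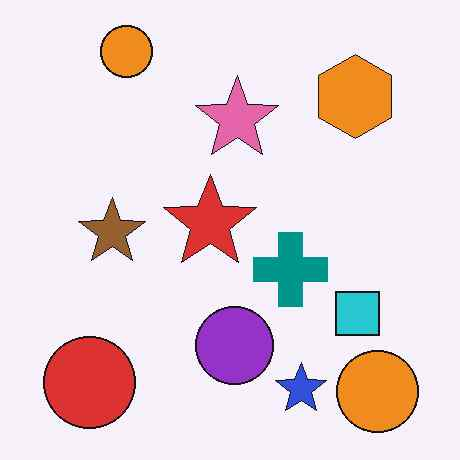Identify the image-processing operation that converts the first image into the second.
JPEG-compressed with visible artifacts.

Blocky 8×8 compression artifacts appear around shape edges and the flat background shows ringing — characteristic JPEG degradation.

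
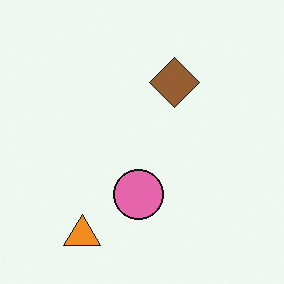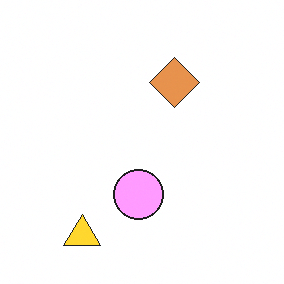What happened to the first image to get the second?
The transformation is: noticeably brightened.

Every pixel — background and shapes alike — is uniformly brightened.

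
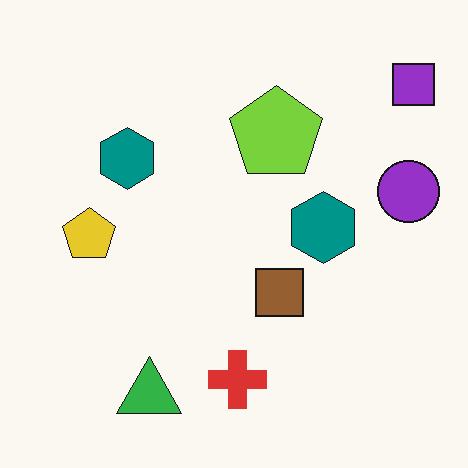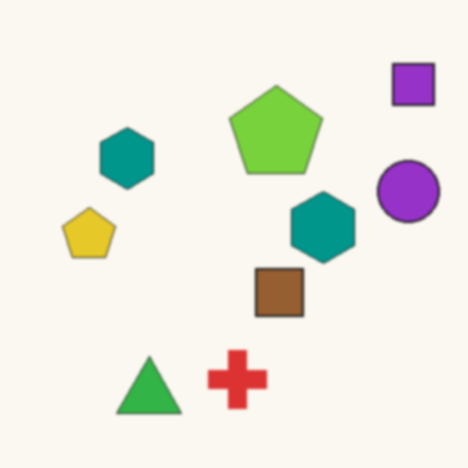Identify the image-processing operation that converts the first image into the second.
The image was slightly softened.

Shape edges and outlines are uniformly softened across the whole image.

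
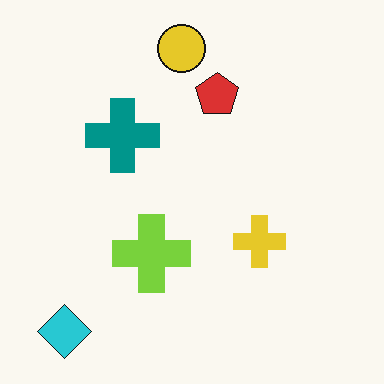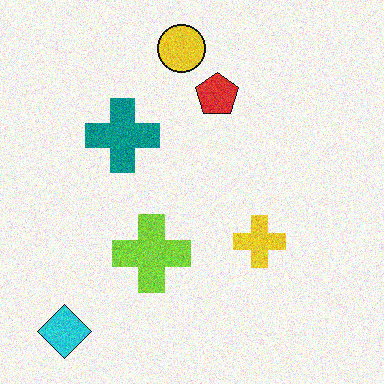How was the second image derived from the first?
Degraded with moderate additive noise.

Random speckle covers the whole image, including the flat background.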